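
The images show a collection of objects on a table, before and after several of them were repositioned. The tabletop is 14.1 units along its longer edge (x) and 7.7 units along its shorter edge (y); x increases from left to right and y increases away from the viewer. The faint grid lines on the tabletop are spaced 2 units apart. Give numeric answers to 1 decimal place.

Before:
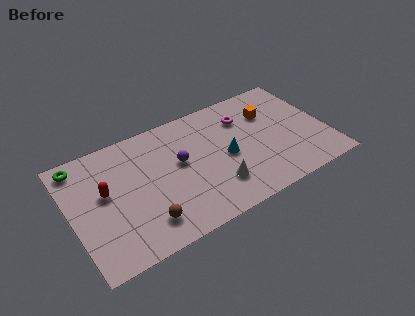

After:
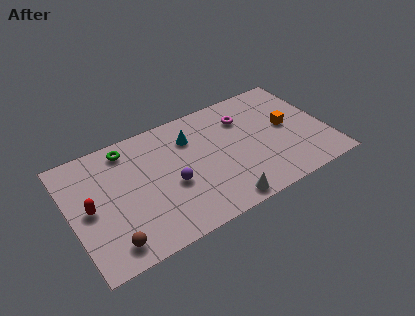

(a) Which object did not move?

the magenta torus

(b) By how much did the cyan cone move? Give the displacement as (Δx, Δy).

(-1.7, 2.1)

The cyan cone was at about (8.5, 3.6) and moved to about (6.8, 5.7).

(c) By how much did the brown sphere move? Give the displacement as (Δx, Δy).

(-1.9, -0.4)

From the two frames, the brown sphere sits at roughly (3.7, 1.6) before and (1.8, 1.2) after.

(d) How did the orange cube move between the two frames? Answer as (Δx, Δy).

(0.8, -1.3)

The orange cube started near (11.2, 5.4) and ended near (12.0, 4.1).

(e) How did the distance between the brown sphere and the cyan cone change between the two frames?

+1.5

Before: roughly 5.2 units apart; after: 6.7. That's 1.5 units further apart.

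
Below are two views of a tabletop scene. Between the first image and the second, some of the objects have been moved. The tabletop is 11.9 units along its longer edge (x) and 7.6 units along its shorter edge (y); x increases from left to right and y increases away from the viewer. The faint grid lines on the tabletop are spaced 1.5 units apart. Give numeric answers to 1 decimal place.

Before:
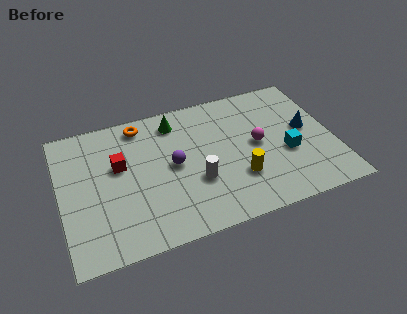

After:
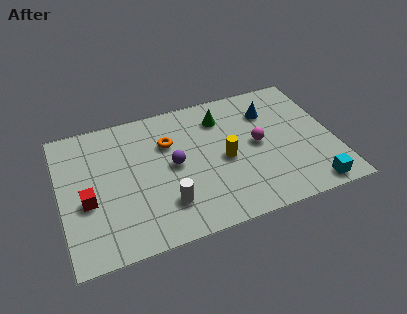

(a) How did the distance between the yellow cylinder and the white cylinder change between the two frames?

+1.3

The distance was about 1.8 in the first image and 3.1 in the second, so they moved 1.3 units further apart.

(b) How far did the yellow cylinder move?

1.3

From (7.6, 2.3) to (7.1, 3.5), the yellow cylinder covered √(0.5² + 1.2²) ≈ 1.3 units.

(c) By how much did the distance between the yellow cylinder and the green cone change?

-2.3

They were about 4.7 units apart before and 2.4 after — 2.3 units closer together.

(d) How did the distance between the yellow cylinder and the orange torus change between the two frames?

-2.9

Before: roughly 5.8 units apart; after: 2.9. That's 2.9 units closer together.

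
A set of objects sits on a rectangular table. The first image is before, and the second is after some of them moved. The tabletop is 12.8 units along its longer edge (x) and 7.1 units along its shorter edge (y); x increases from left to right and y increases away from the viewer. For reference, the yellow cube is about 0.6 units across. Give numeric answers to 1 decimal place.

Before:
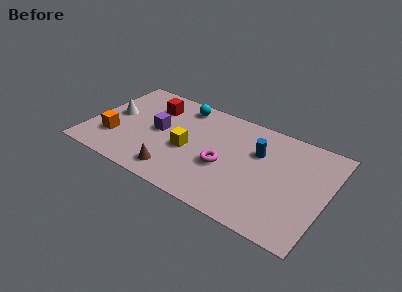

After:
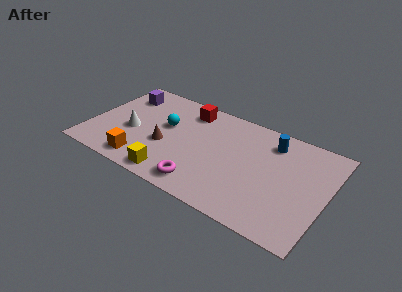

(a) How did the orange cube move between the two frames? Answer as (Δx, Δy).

(1.7, -1.0)

The orange cube was at about (1.5, 2.1) and moved to about (3.2, 1.1).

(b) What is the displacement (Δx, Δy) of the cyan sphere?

(-0.6, -1.9)

From the two frames, the cyan sphere sits at roughly (4.6, 6.1) before and (4.0, 4.2) after.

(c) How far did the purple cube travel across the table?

2.9

From (3.7, 3.7) to (1.4, 5.5), the purple cube covered √(2.3² + 1.8²) ≈ 2.9 units.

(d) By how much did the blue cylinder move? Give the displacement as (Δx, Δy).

(0.6, 1.0)

The blue cylinder started near (9.0, 4.7) and ended near (9.6, 5.7).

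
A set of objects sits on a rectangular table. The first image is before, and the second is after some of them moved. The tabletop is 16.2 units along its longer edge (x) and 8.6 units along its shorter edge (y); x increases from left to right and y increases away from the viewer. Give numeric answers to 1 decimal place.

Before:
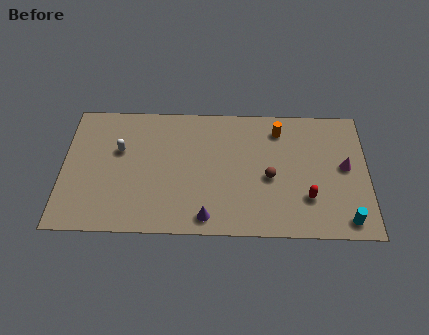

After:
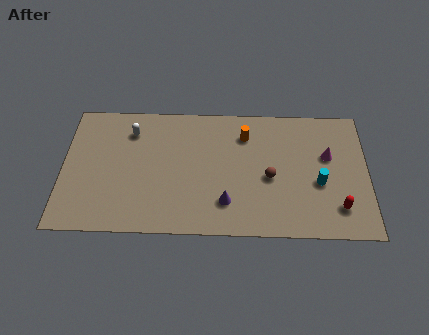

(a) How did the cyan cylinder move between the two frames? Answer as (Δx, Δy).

(-1.4, 2.4)

The cyan cylinder was at about (15.0, 1.1) and moved to about (13.6, 3.5).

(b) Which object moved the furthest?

the cyan cylinder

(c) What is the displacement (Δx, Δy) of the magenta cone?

(-0.9, 0.7)

The magenta cone started near (15.0, 4.6) and ended near (14.1, 5.3).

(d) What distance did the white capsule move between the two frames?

1.4

From (3.0, 5.4) to (3.6, 6.7), the white capsule covered √(0.6² + 1.3²) ≈ 1.4 units.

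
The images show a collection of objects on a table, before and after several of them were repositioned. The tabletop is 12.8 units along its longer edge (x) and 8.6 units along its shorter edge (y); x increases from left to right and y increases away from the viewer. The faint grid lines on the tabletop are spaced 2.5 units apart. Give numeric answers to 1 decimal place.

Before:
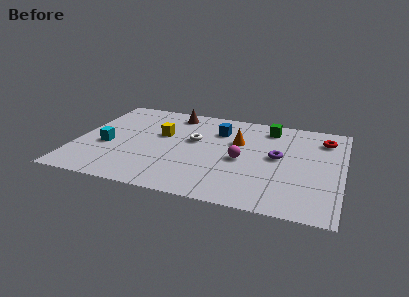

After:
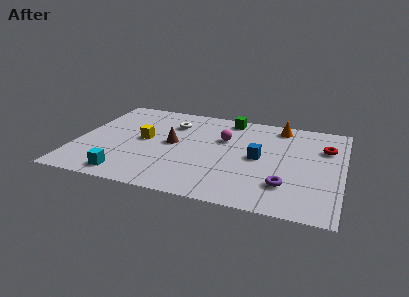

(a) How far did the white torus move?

1.8

From (5.6, 5.1) to (4.4, 6.4), the white torus covered √(1.2² + 1.3²) ≈ 1.8 units.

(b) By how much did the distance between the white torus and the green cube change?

-1.1

They were about 4.1 units apart before and 3.0 after — 1.1 units closer together.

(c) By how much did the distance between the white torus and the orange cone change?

+3.2

Before: roughly 2.1 units apart; after: 5.3. That's 3.2 units further apart.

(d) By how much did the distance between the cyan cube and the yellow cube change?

+0.4

Before: roughly 3.0 units apart; after: 3.4. That's 0.4 units further apart.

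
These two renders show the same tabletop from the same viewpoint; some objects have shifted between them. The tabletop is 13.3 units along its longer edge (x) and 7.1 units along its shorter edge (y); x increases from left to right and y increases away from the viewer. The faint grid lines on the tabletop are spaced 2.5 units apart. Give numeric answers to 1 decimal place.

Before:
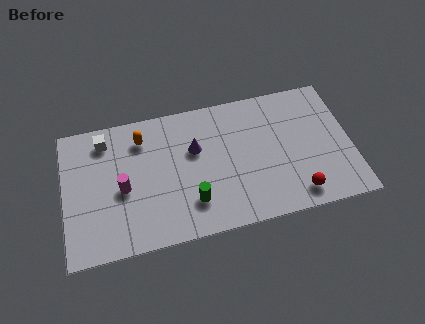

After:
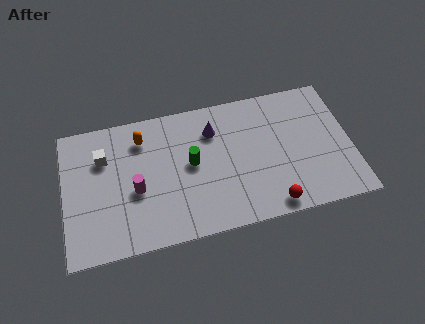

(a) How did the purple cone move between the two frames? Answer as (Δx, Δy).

(0.9, 0.8)

The purple cone was at about (6.1, 4.5) and moved to about (7.0, 5.3).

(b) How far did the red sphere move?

1.2

The red sphere was near (10.6, 1.1) before and (9.4, 0.8) after, so it travelled √(1.2² + 0.3²) ≈ 1.2 units.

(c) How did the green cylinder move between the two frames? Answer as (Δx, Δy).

(0.1, 2.0)

From the two frames, the green cylinder sits at roughly (5.8, 1.8) before and (5.9, 3.8) after.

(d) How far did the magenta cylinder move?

0.6

The magenta cylinder was near (2.7, 3.2) before and (3.3, 3.0) after, so it travelled √(0.6² + 0.2²) ≈ 0.6 units.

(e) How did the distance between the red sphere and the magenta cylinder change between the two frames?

-1.7

The distance was about 8.2 in the first image and 6.5 in the second, so they moved 1.7 units closer together.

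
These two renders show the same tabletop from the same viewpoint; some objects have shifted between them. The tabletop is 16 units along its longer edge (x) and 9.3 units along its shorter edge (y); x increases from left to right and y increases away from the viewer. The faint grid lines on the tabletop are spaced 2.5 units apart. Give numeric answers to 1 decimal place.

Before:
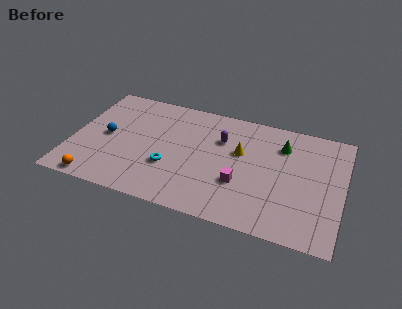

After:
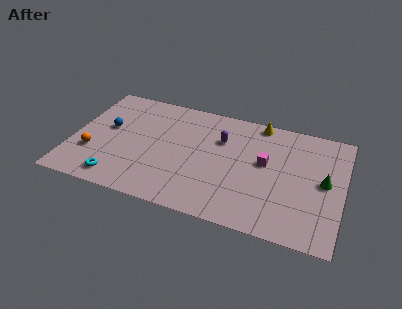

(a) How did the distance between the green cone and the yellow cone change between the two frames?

+2.8

Before: roughly 2.7 units apart; after: 5.5. That's 2.8 units further apart.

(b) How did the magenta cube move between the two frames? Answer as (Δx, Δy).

(1.3, 2.1)

The magenta cube was at about (10.1, 3.2) and moved to about (11.4, 5.3).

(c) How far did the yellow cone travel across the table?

2.9

From (9.9, 5.7) to (10.8, 8.5), the yellow cone covered √(0.9² + 2.8²) ≈ 2.9 units.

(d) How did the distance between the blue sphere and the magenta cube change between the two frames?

+1.2

Before: roughly 8.2 units apart; after: 9.4. That's 1.2 units further apart.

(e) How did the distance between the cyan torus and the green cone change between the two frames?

+5.0

Before: roughly 7.4 units apart; after: 12.4. That's 5.0 units further apart.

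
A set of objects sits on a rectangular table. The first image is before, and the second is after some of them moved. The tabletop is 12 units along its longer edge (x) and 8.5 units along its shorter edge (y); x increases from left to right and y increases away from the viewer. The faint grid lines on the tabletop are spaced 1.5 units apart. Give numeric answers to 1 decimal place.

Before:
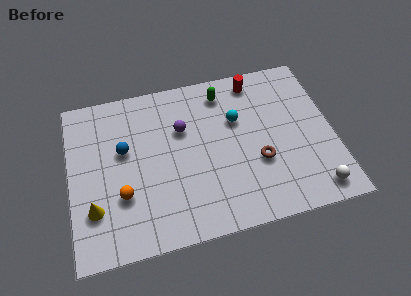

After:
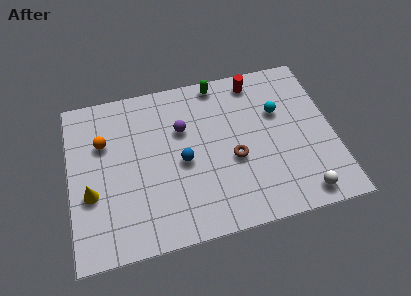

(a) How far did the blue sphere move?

2.9

The blue sphere moved from about (2.5, 5.1) to (5.1, 3.9), a distance of √(2.6² + 1.2²) ≈ 2.9.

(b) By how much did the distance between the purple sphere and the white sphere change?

-0.4

Before: roughly 7.3 units apart; after: 6.9. That's 0.4 units closer together.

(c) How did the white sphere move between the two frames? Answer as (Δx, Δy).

(-0.6, -0.1)

The white sphere started near (10.9, 1.1) and ended near (10.3, 1.0).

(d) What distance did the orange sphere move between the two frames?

3.0

From (2.3, 2.8) to (1.6, 5.7), the orange sphere covered √(0.7² + 2.9²) ≈ 3.0 units.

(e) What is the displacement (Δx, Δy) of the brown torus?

(-1.1, 0.4)

The brown torus started near (8.5, 3.1) and ended near (7.4, 3.5).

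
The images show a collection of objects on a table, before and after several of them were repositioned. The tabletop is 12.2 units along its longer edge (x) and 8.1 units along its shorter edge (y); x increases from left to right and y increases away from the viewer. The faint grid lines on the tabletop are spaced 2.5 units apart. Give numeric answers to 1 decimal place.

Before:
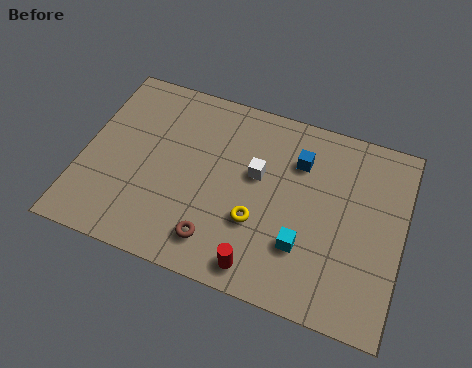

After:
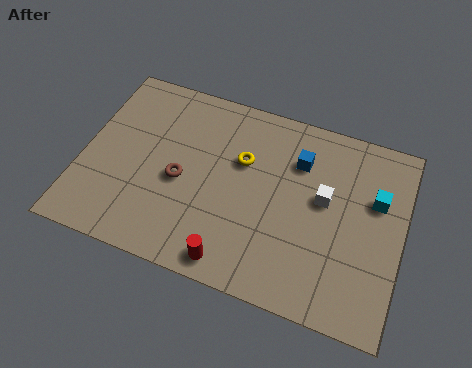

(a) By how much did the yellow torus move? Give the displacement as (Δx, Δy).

(-0.8, 2.4)

From the two frames, the yellow torus sits at roughly (6.8, 2.8) before and (6.0, 5.2) after.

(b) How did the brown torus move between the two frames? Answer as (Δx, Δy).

(-1.6, 2.1)

The brown torus was at about (5.4, 1.5) and moved to about (3.8, 3.6).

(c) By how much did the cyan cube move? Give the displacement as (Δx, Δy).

(2.5, 2.8)

The cyan cube was at about (8.6, 2.4) and moved to about (11.1, 5.2).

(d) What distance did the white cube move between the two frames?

2.6

The white cube moved from about (6.6, 4.8) to (9.2, 4.6), a distance of √(2.6² + 0.2²) ≈ 2.6.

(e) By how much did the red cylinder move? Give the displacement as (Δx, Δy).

(-1.0, -0.1)

The red cylinder started near (7.1, 1.0) and ended near (6.1, 0.9).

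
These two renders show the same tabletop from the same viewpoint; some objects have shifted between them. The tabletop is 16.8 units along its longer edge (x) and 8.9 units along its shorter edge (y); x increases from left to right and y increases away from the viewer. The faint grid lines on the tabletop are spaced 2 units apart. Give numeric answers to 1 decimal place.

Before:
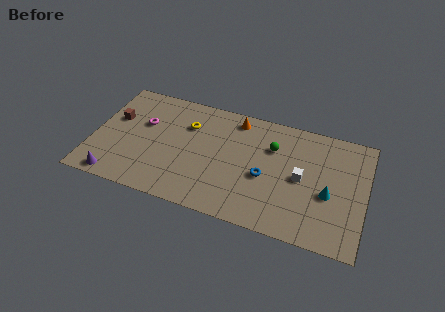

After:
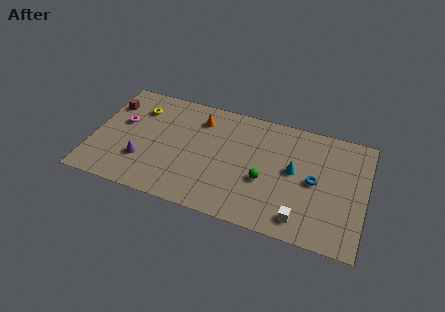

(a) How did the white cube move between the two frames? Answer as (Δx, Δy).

(0.2, -3.0)

From the two frames, the white cube sits at roughly (12.9, 4.4) before and (13.1, 1.4) after.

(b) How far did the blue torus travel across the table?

3.1

From (10.7, 3.8) to (13.7, 4.4), the blue torus covered √(3.0² + 0.6²) ≈ 3.1 units.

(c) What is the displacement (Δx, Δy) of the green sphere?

(-0.3, -2.7)

The green sphere started near (11.0, 6.2) and ended near (10.7, 3.5).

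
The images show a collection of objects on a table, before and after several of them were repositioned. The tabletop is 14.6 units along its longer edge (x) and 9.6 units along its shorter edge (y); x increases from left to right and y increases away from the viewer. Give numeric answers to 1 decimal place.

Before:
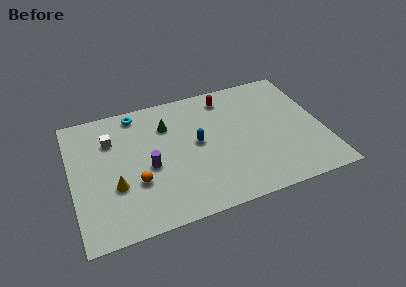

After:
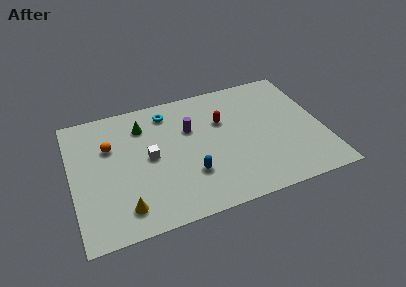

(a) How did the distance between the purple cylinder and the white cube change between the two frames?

-0.5

They were about 3.4 units apart before and 2.9 after — 0.5 units closer together.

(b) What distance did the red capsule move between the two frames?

1.8

From (9.3, 8.1) to (8.9, 6.3), the red capsule covered √(0.4² + 1.8²) ≈ 1.8 units.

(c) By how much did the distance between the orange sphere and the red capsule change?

-0.9

They were about 7.5 units apart before and 6.6 after — 0.9 units closer together.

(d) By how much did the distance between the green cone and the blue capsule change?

+2.6

The distance was about 2.5 in the first image and 5.1 in the second, so they moved 2.6 units further apart.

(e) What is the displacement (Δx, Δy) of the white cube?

(2.1, -2.0)

The white cube started near (2.4, 6.9) and ended near (4.5, 4.9).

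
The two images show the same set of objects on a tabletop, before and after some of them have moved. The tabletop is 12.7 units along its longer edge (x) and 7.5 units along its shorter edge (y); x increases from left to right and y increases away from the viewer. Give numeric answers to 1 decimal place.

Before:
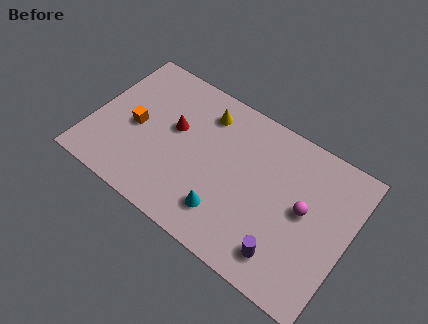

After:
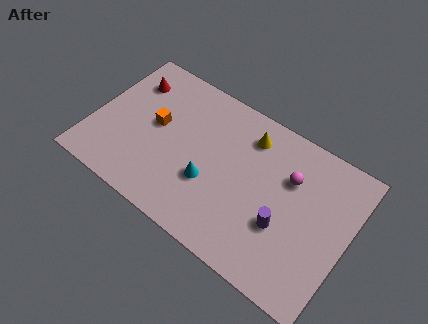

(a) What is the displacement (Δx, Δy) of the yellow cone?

(2.2, 0.0)

The yellow cone started near (5.2, 6.0) and ended near (7.4, 6.0).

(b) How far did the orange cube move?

1.1

The orange cube moved from about (2.1, 3.5) to (3.0, 4.1), a distance of √(0.9² + 0.6²) ≈ 1.1.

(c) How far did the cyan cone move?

1.4

The cyan cone moved from about (7.0, 1.7) to (6.0, 2.7), a distance of √(1.0² + 1.0²) ≈ 1.4.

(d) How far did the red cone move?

2.8

The red cone was near (3.9, 4.4) before and (1.4, 5.7) after, so it travelled √(2.5² + 1.3²) ≈ 2.8 units.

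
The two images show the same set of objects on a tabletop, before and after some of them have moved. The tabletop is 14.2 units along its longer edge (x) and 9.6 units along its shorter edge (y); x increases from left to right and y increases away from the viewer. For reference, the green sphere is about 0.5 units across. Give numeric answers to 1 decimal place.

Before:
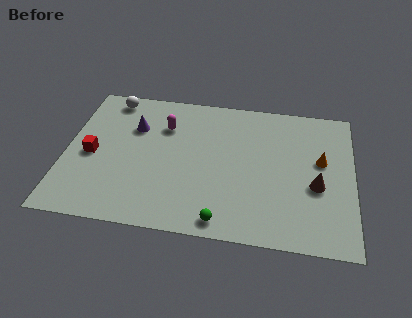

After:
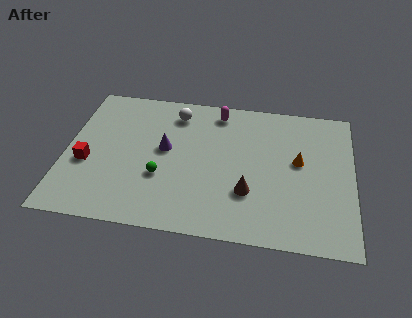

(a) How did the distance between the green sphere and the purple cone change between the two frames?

-5.3

They were about 7.2 units apart before and 1.9 after — 5.3 units closer together.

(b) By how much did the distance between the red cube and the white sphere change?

+1.7

They were about 4.2 units apart before and 5.9 after — 1.7 units further apart.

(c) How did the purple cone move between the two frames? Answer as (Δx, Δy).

(1.6, -1.3)

The purple cone started near (3.3, 6.6) and ended near (4.9, 5.3).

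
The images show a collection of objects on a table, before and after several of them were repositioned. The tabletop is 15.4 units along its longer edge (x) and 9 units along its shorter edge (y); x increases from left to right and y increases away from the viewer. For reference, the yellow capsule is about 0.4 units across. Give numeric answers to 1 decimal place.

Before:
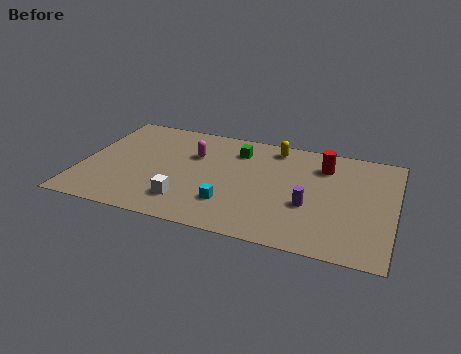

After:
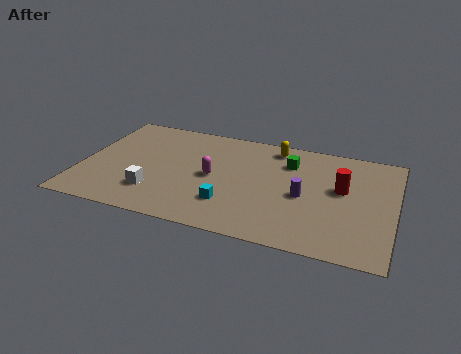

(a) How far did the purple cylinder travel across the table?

0.8

The purple cylinder moved from about (11.3, 3.4) to (11.0, 4.1), a distance of √(0.3² + 0.7²) ≈ 0.8.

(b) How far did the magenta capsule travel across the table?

1.9

The magenta capsule moved from about (5.4, 6.0) to (6.5, 4.4), a distance of √(1.1² + 1.6²) ≈ 1.9.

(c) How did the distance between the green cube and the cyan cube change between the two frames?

+0.4

Before: roughly 4.6 units apart; after: 5.0. That's 0.4 units further apart.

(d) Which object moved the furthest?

the green cube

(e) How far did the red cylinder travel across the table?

2.0

The red cylinder moved from about (11.8, 6.9) to (12.8, 5.2), a distance of √(1.0² + 1.7²) ≈ 2.0.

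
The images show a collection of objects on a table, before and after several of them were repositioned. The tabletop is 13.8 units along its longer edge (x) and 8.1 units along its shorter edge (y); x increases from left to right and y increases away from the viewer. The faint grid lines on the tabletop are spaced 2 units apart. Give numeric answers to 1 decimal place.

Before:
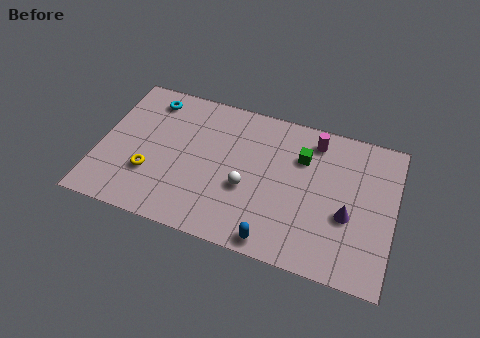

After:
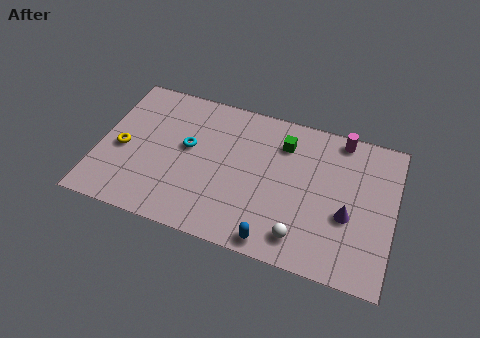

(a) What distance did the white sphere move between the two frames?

3.2

The white sphere was near (7.0, 3.2) before and (9.7, 1.4) after, so it travelled √(2.7² + 1.8²) ≈ 3.2 units.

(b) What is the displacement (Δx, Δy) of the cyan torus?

(2.0, -2.2)

The cyan torus was at about (2.1, 6.8) and moved to about (4.1, 4.6).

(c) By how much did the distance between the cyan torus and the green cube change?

-2.7

Before: roughly 7.4 units apart; after: 4.7. That's 2.7 units closer together.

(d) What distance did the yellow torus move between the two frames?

1.7

The yellow torus was near (2.5, 2.6) before and (1.1, 3.6) after, so it travelled √(1.4² + 1.0²) ≈ 1.7 units.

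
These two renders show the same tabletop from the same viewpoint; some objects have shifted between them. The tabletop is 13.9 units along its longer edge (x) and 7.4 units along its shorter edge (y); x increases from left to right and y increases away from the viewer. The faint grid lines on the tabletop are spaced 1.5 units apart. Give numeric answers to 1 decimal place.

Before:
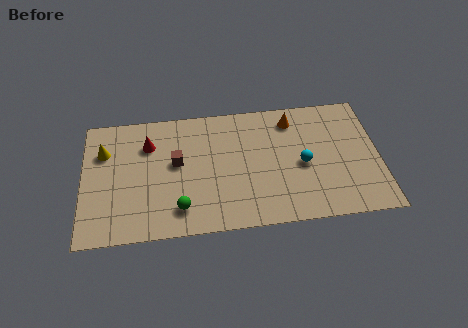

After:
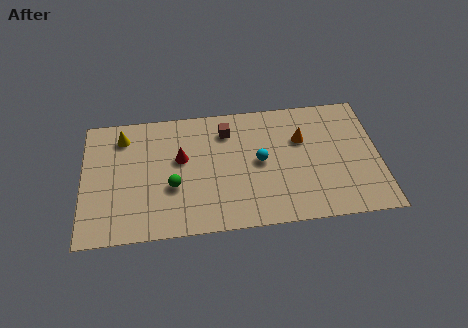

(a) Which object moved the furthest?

the brown cube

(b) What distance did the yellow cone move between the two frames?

1.2

The yellow cone moved from about (1.0, 5.2) to (1.9, 6.0), a distance of √(0.9² + 0.8²) ≈ 1.2.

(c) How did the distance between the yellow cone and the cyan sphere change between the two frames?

-2.7

They were about 9.5 units apart before and 6.8 after — 2.7 units closer together.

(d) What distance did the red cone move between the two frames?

1.8

From (3.1, 5.4) to (4.6, 4.4), the red cone covered √(1.5² + 1.0²) ≈ 1.8 units.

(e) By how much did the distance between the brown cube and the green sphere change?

+1.3

They were about 2.7 units apart before and 4.0 after — 1.3 units further apart.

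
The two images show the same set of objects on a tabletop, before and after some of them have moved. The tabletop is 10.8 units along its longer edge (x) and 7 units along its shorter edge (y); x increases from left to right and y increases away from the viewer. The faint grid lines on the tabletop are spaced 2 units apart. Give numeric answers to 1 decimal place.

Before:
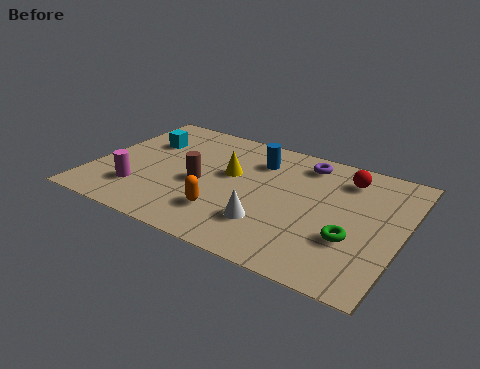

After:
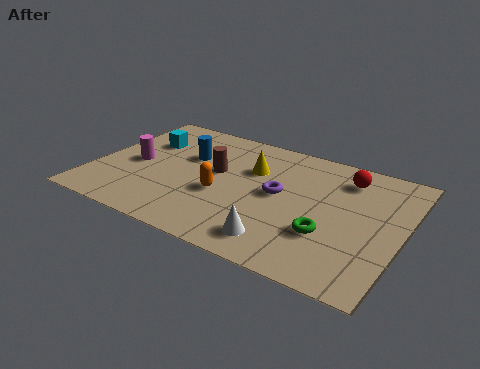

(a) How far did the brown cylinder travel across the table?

1.0

From (3.8, 3.1) to (4.2, 4.0), the brown cylinder covered √(0.4² + 0.9²) ≈ 1.0 units.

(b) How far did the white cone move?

0.9

The white cone moved from about (6.4, 1.9) to (6.9, 1.2), a distance of √(0.5² + 0.7²) ≈ 0.9.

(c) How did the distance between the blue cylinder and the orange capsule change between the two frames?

-1.3

Before: roughly 3.6 units apart; after: 2.3. That's 1.3 units closer together.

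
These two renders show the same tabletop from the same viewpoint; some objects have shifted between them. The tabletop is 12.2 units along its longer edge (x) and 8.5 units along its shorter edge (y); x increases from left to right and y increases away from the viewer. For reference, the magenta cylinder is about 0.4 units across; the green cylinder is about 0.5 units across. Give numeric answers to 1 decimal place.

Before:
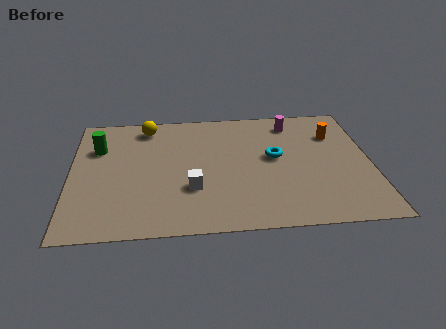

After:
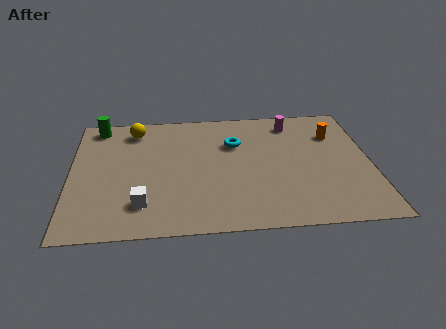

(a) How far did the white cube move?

2.2

The white cube moved from about (4.9, 2.8) to (2.9, 1.9), a distance of √(2.0² + 0.9²) ≈ 2.2.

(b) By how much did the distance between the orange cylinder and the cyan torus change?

+1.2

Before: roughly 2.9 units apart; after: 4.1. That's 1.2 units further apart.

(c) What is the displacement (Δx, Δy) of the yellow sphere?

(-0.5, -0.2)

From the two frames, the yellow sphere sits at roughly (3.1, 7.3) before and (2.6, 7.1) after.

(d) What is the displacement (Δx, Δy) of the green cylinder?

(0.0, 1.6)

The green cylinder was at about (1.1, 5.9) and moved to about (1.1, 7.5).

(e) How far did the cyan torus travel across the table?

1.9

The cyan torus moved from about (8.3, 4.7) to (6.7, 5.8), a distance of √(1.6² + 1.1²) ≈ 1.9.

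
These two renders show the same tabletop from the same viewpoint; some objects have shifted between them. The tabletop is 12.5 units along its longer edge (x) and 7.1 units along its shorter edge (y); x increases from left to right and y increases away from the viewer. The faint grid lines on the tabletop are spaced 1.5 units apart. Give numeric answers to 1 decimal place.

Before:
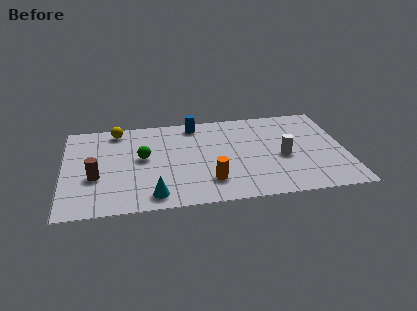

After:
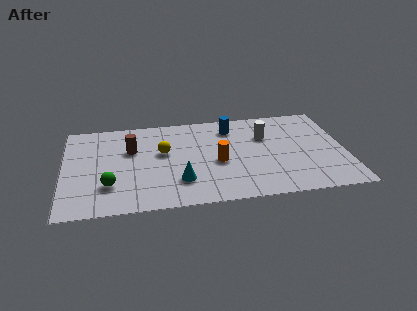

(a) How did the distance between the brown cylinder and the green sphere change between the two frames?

+0.4

Before: roughly 2.4 units apart; after: 2.8. That's 0.4 units further apart.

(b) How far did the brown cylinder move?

2.5

From (1.4, 2.7) to (3.0, 4.6), the brown cylinder covered √(1.6² + 1.9²) ≈ 2.5 units.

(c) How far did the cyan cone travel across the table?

1.5

The cyan cone moved from about (3.9, 1.0) to (5.1, 1.9), a distance of √(1.2² + 0.9²) ≈ 1.5.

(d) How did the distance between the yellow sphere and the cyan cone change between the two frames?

-3.0

The distance was about 5.4 in the first image and 2.4 in the second, so they moved 3.0 units closer together.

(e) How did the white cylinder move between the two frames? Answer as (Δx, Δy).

(-0.7, 1.7)

The white cylinder was at about (9.7, 3.1) and moved to about (9.0, 4.8).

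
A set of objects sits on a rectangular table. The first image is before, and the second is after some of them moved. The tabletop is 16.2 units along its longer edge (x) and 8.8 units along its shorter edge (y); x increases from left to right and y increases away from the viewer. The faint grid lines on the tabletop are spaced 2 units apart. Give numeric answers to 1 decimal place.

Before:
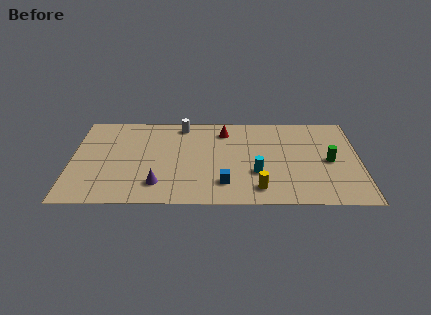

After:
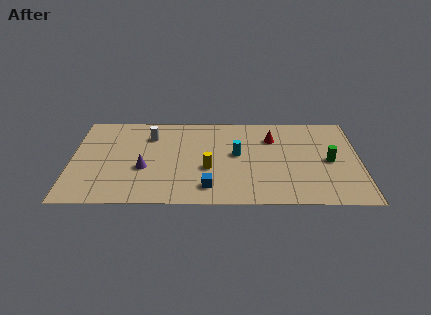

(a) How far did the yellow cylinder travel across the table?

3.4

The yellow cylinder moved from about (10.5, 1.5) to (7.7, 3.4), a distance of √(2.8² + 1.9²) ≈ 3.4.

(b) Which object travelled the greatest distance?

the yellow cylinder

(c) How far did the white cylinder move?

2.1

From (6.2, 7.7) to (4.4, 6.6), the white cylinder covered √(1.8² + 1.1²) ≈ 2.1 units.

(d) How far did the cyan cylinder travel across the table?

2.1

The cyan cylinder was near (10.4, 3.0) before and (9.3, 4.8) after, so it travelled √(1.1² + 1.8²) ≈ 2.1 units.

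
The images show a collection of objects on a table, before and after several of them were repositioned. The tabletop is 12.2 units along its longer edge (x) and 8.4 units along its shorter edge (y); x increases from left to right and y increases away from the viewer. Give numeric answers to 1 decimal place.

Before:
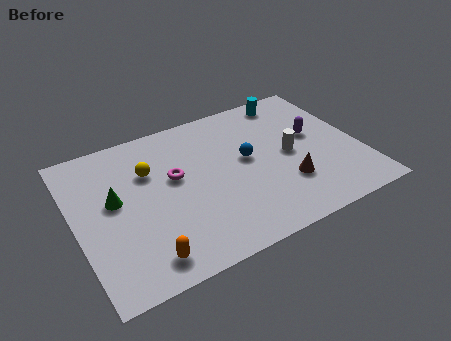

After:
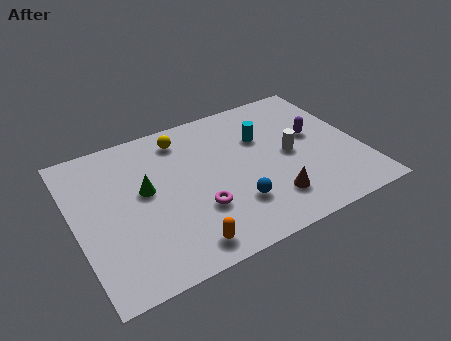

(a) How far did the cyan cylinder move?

2.4

From (9.8, 7.4) to (8.2, 5.6), the cyan cylinder covered √(1.6² + 1.8²) ≈ 2.4 units.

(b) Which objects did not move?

the purple capsule and the white cylinder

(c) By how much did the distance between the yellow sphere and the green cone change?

+1.1

They were about 1.9 units apart before and 3.0 after — 1.1 units further apart.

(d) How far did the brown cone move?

1.0

From (8.8, 2.5) to (8.0, 1.9), the brown cone covered √(0.8² + 0.6²) ≈ 1.0 units.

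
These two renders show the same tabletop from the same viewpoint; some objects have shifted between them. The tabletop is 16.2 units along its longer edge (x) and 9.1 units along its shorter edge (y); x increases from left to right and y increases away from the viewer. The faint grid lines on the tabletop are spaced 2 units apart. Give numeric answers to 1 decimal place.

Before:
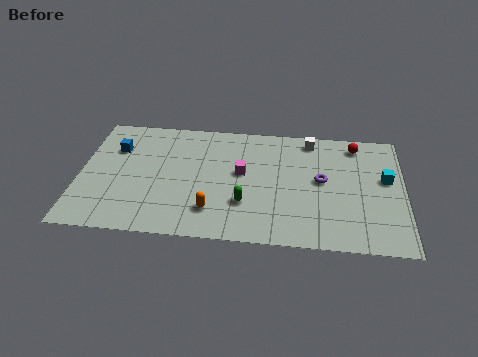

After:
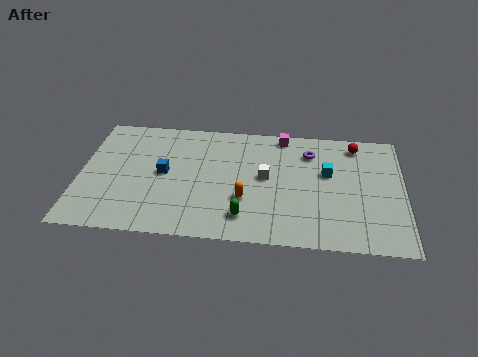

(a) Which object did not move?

the red sphere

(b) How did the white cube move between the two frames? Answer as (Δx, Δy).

(-2.2, -3.1)

From the two frames, the white cube sits at roughly (11.5, 8.0) before and (9.3, 4.9) after.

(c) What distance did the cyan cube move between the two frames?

2.9

From (15.3, 5.3) to (12.4, 5.5), the cyan cube covered √(2.9² + 0.2²) ≈ 2.9 units.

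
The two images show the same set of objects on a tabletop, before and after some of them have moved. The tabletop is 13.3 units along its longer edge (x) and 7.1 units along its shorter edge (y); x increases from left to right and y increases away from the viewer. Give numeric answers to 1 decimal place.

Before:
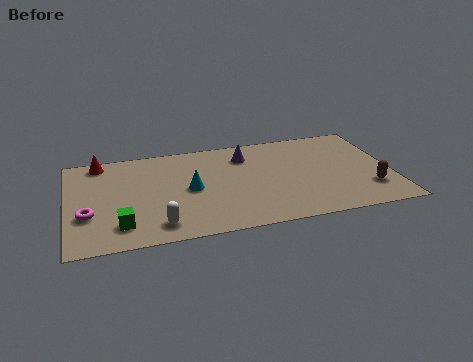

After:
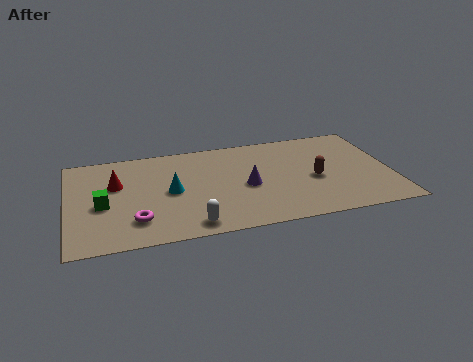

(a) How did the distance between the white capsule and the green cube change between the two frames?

+2.6

Before: roughly 1.5 units apart; after: 4.1. That's 2.6 units further apart.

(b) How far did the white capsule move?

1.3

The white capsule moved from about (3.6, 1.2) to (4.9, 0.9), a distance of √(1.3² + 0.3²) ≈ 1.3.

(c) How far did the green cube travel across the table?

1.7

From (2.1, 1.5) to (1.4, 3.1), the green cube covered √(0.7² + 1.6²) ≈ 1.7 units.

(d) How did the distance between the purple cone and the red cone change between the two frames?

-0.6

Before: roughly 6.1 units apart; after: 5.5. That's 0.6 units closer together.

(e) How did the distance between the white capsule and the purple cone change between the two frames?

-2.4

The distance was about 5.7 in the first image and 3.3 in the second, so they moved 2.4 units closer together.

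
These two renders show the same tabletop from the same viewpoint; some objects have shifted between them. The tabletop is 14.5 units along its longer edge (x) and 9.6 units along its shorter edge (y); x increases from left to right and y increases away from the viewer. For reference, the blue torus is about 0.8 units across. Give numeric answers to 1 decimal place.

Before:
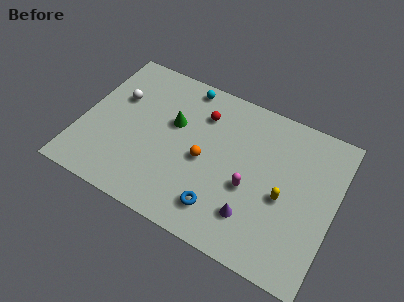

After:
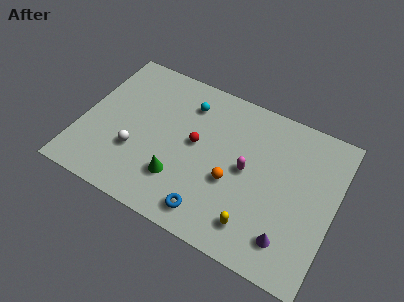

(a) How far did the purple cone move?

2.1

From (10.2, 2.3) to (12.3, 1.9), the purple cone covered √(2.1² + 0.4²) ≈ 2.1 units.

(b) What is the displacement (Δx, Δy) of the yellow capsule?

(-1.3, -2.4)

From the two frames, the yellow capsule sits at roughly (11.7, 4.2) before and (10.4, 1.8) after.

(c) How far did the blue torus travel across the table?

0.7

The blue torus was near (8.4, 1.9) before and (7.9, 1.4) after, so it travelled √(0.5² + 0.5²) ≈ 0.7 units.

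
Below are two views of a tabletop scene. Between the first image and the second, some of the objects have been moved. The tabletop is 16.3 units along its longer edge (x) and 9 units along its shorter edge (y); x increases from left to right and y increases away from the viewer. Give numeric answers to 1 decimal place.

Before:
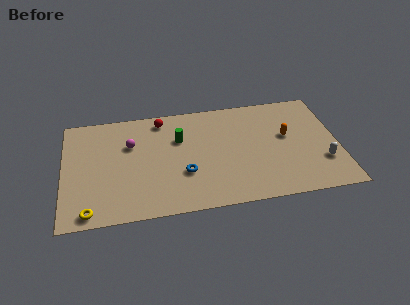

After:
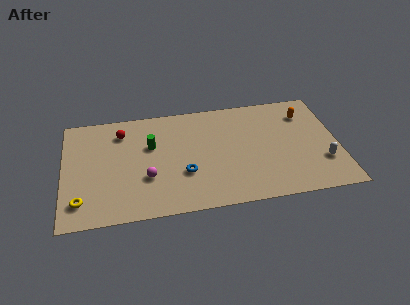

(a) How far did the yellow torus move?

1.0

From (1.5, 0.9) to (1.0, 1.8), the yellow torus covered √(0.5² + 0.9²) ≈ 1.0 units.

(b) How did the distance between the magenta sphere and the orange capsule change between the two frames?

+1.0

Before: roughly 9.3 units apart; after: 10.3. That's 1.0 units further apart.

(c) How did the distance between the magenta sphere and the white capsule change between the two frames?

-1.4

The distance was about 11.8 in the first image and 10.4 in the second, so they moved 1.4 units closer together.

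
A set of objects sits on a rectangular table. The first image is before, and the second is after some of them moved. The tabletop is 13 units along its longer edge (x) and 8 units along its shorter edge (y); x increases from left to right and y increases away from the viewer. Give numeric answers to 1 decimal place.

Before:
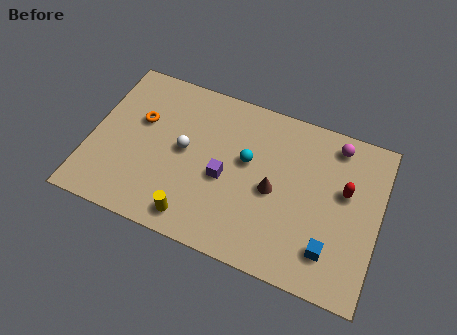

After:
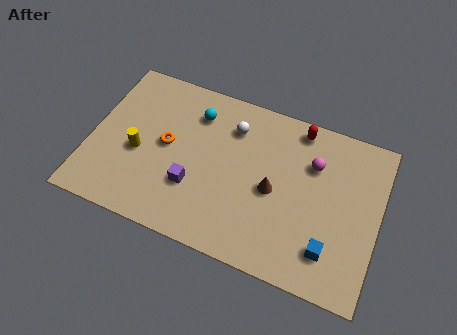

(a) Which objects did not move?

the blue cube and the brown cone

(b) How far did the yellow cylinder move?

3.6

From (5.0, 1.1) to (2.2, 3.4), the yellow cylinder covered √(2.8² + 2.3²) ≈ 3.6 units.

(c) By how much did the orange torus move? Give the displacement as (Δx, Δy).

(1.3, -0.8)

From the two frames, the orange torus sits at roughly (2.1, 5.0) before and (3.4, 4.2) after.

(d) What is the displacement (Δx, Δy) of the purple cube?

(-1.3, -0.9)

The purple cube was at about (6.1, 3.5) and moved to about (4.8, 2.6).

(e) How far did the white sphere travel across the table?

2.8

From (4.2, 4.2) to (6.2, 6.1), the white sphere covered √(2.0² + 1.9²) ≈ 2.8 units.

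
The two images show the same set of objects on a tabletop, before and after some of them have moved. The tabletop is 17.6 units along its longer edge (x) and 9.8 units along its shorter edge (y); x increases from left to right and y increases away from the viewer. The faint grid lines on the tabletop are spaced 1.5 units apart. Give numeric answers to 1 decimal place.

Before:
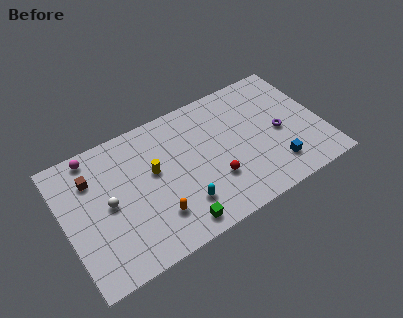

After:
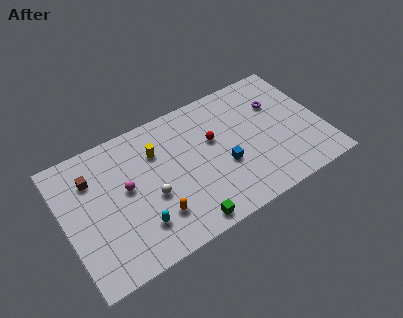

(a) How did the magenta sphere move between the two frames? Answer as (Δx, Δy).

(1.8, -3.4)

From the two frames, the magenta sphere sits at roughly (2.4, 8.8) before and (4.2, 5.4) after.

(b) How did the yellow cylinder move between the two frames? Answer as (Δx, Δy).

(0.4, 1.3)

The yellow cylinder started near (6.1, 5.7) and ended near (6.5, 7.0).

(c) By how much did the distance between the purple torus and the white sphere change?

-2.2

The distance was about 11.8 in the first image and 9.6 in the second, so they moved 2.2 units closer together.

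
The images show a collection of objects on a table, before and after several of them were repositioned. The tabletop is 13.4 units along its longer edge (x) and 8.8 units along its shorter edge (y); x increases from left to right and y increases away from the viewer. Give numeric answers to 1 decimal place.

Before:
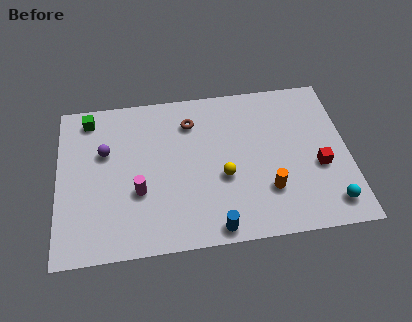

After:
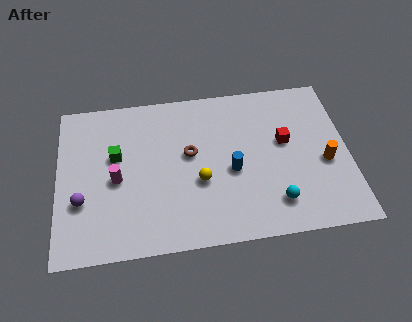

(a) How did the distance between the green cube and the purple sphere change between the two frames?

+0.7

The distance was about 2.1 in the first image and 2.8 in the second, so they moved 0.7 units further apart.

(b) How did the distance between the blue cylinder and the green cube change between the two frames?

-3.3

Before: roughly 8.8 units apart; after: 5.5. That's 3.3 units closer together.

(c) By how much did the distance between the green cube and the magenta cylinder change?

-3.6

The distance was about 4.9 in the first image and 1.3 in the second, so they moved 3.6 units closer together.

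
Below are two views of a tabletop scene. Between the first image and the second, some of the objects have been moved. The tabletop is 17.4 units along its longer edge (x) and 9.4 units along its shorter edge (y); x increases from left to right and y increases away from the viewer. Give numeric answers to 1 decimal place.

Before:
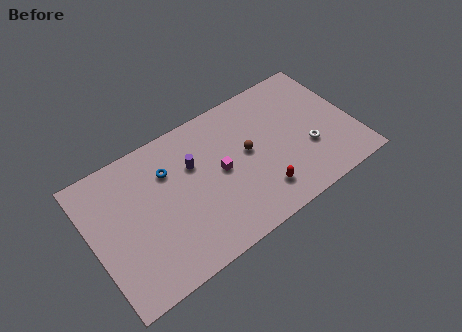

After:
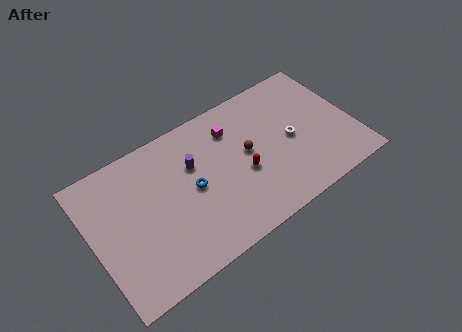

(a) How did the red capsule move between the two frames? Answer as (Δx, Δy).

(-0.8, 1.9)

The red capsule was at about (10.7, 2.0) and moved to about (9.9, 3.9).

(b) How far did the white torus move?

1.5

The white torus was near (14.2, 3.3) before and (13.3, 4.5) after, so it travelled √(0.9² + 1.2²) ≈ 1.5 units.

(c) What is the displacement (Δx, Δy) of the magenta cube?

(1.2, 2.4)

The magenta cube started near (8.5, 4.8) and ended near (9.7, 7.2).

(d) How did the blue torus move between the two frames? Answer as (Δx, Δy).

(1.3, -2.0)

The blue torus started near (5.3, 6.7) and ended near (6.6, 4.7).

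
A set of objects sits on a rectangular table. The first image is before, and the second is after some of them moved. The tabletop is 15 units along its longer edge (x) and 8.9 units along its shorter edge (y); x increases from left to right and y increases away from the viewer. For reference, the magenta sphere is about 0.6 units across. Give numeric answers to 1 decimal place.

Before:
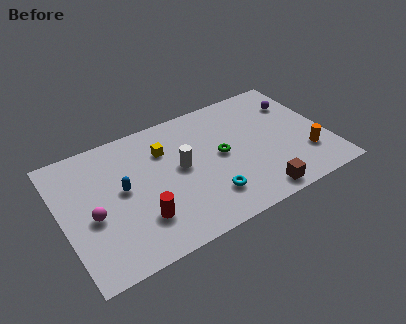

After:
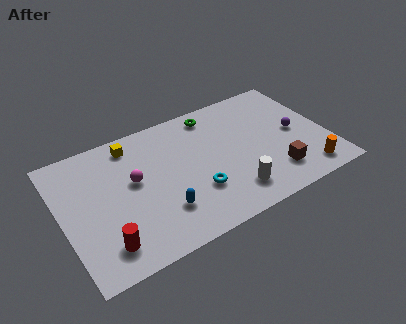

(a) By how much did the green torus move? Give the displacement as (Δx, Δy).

(0.0, 3.1)

The green torus was at about (9.0, 4.6) and moved to about (9.0, 7.7).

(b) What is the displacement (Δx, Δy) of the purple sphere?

(-0.4, -2.1)

From the two frames, the purple sphere sits at roughly (13.7, 6.5) before and (13.3, 4.4) after.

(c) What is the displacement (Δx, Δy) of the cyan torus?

(-0.6, 0.7)

The cyan torus started near (7.9, 2.1) and ended near (7.3, 2.8).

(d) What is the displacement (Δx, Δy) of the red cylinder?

(-2.1, -0.7)

The red cylinder started near (4.1, 2.4) and ended near (2.0, 1.7).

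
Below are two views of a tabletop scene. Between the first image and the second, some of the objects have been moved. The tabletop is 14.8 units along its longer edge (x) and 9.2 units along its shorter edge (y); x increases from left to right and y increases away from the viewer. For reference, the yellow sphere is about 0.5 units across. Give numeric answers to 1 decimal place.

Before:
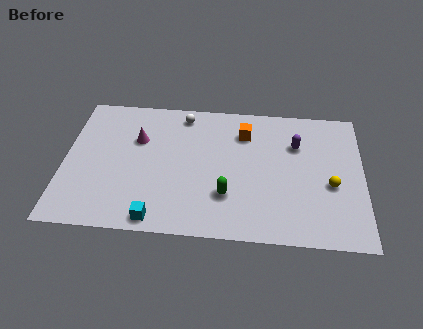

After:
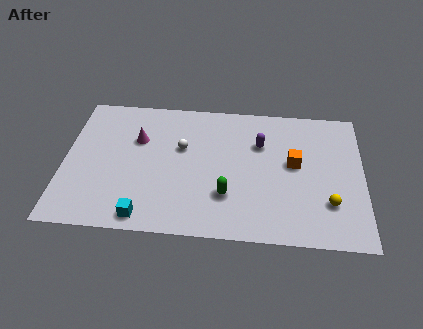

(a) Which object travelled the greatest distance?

the orange cube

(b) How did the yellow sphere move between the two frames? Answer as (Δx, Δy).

(-0.1, -1.2)

The yellow sphere started near (13.2, 3.8) and ended near (13.1, 2.6).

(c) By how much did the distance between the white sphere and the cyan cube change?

-2.2

Before: roughly 7.2 units apart; after: 5.0. That's 2.2 units closer together.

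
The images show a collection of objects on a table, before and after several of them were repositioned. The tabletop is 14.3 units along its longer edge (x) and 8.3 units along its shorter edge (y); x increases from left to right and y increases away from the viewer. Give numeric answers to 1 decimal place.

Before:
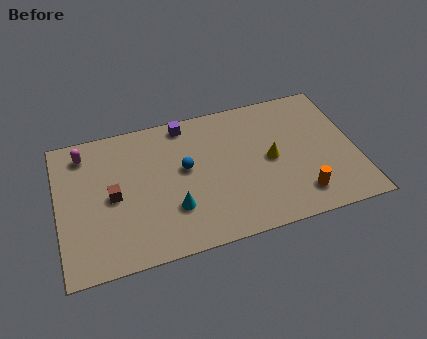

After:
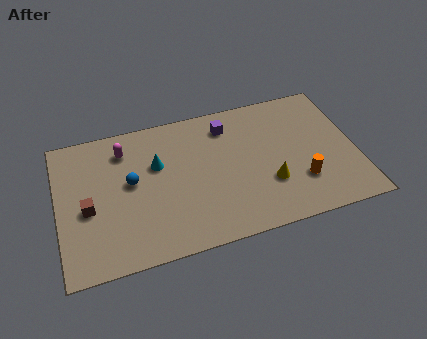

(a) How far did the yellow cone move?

1.4

The yellow cone moved from about (10.2, 4.1) to (10.0, 2.7), a distance of √(0.2² + 1.4²) ≈ 1.4.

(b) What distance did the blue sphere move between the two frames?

2.6

From (6.1, 4.7) to (3.5, 4.6), the blue sphere covered √(2.6² + 0.1²) ≈ 2.6 units.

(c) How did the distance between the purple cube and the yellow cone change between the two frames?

-0.8

The distance was about 5.1 in the first image and 4.3 in the second, so they moved 0.8 units closer together.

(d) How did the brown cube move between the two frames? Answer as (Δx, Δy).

(-1.2, -0.4)

From the two frames, the brown cube sits at roughly (2.6, 4.0) before and (1.4, 3.6) after.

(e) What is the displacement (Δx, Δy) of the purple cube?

(2.0, -0.7)

The purple cube started near (6.3, 7.4) and ended near (8.3, 6.7).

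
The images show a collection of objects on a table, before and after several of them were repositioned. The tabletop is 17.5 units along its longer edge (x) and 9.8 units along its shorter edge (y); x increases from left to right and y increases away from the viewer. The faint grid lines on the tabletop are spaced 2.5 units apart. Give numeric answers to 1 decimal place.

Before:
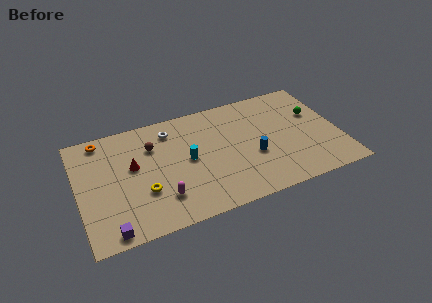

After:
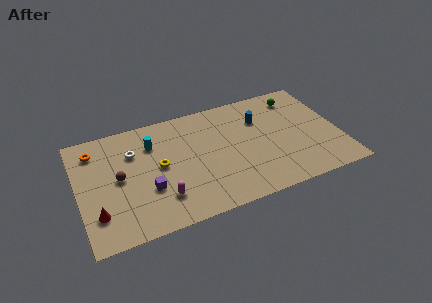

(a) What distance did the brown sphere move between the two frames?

3.1

From (5.1, 7.0) to (2.7, 5.0), the brown sphere covered √(2.4² + 2.0²) ≈ 3.1 units.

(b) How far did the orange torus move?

0.9

From (1.8, 8.7) to (1.3, 7.9), the orange torus covered √(0.5² + 0.8²) ≈ 0.9 units.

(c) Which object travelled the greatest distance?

the red cone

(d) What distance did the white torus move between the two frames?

2.8

The white torus moved from about (6.4, 8.0) to (3.8, 6.9), a distance of √(2.6² + 1.1²) ≈ 2.8.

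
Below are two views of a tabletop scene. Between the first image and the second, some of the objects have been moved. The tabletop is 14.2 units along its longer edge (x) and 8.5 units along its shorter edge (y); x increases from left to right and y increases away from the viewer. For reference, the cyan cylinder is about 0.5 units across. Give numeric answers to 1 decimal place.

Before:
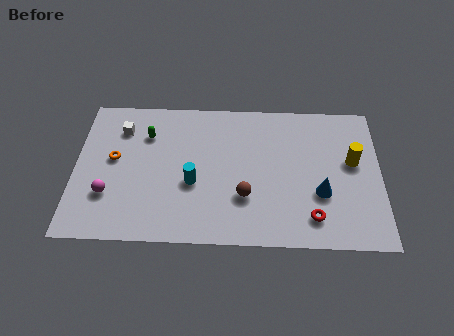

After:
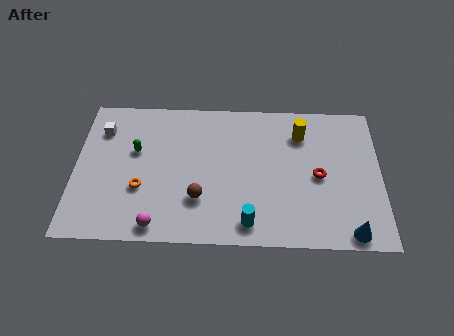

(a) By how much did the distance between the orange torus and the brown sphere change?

-3.7

The distance was about 6.4 in the first image and 2.7 in the second, so they moved 3.7 units closer together.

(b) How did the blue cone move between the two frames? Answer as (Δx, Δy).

(1.3, -2.2)

The blue cone was at about (11.4, 3.0) and moved to about (12.7, 0.8).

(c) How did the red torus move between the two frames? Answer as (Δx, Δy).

(0.3, 2.4)

From the two frames, the red torus sits at roughly (11.0, 1.6) before and (11.3, 4.0) after.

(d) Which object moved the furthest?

the cyan cylinder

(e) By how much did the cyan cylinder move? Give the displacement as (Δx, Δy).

(2.6, -2.2)

The cyan cylinder was at about (5.5, 3.4) and moved to about (8.1, 1.2).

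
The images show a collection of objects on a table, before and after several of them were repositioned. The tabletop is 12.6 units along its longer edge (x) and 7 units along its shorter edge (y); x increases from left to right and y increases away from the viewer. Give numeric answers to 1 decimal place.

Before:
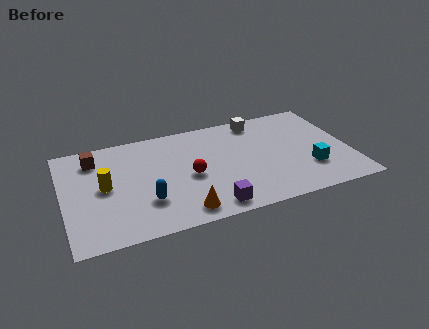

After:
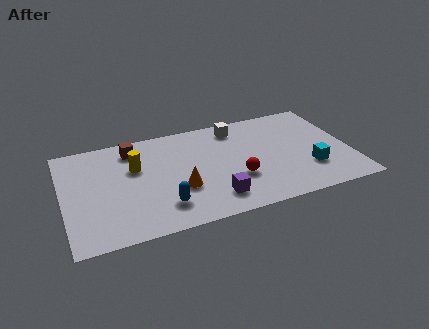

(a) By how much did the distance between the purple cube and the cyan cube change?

-0.3

The distance was about 4.7 in the first image and 4.4 in the second, so they moved 0.3 units closer together.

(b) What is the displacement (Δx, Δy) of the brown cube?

(1.7, 0.2)

From the two frames, the brown cube sits at roughly (1.5, 5.6) before and (3.2, 5.8) after.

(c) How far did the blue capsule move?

0.9

The blue capsule was near (3.5, 2.1) before and (4.2, 1.6) after, so it travelled √(0.7² + 0.5²) ≈ 0.9 units.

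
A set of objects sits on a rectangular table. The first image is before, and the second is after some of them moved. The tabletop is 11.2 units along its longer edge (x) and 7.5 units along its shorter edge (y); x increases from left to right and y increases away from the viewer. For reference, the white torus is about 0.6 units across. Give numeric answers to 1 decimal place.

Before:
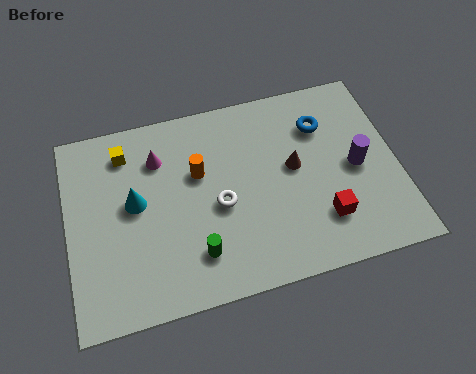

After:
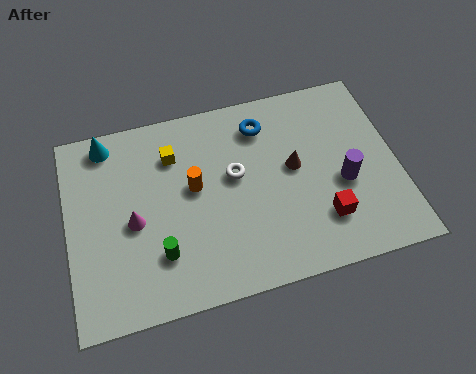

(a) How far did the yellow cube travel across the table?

1.7

The yellow cube was near (2.1, 6.1) before and (3.7, 5.6) after, so it travelled √(1.6² + 0.5²) ≈ 1.7 units.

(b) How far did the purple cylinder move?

0.7

From (9.8, 3.6) to (9.3, 3.1), the purple cylinder covered √(0.5² + 0.5²) ≈ 0.7 units.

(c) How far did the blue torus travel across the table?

2.1

The blue torus moved from about (8.8, 5.5) to (6.8, 6.0), a distance of √(2.0² + 0.5²) ≈ 2.1.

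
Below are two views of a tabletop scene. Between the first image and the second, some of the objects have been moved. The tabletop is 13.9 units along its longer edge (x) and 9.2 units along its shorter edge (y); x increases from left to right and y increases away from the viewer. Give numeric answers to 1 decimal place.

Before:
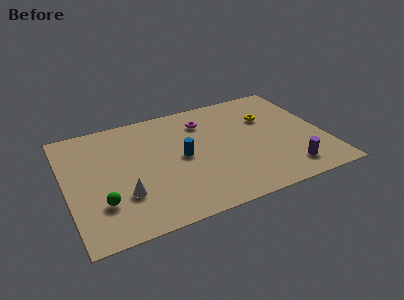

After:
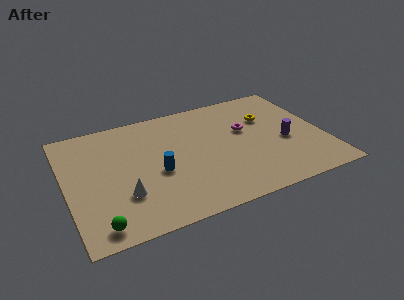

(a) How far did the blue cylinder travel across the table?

1.6

The blue cylinder was near (6.2, 4.6) before and (4.8, 3.9) after, so it travelled √(1.4² + 0.7²) ≈ 1.6 units.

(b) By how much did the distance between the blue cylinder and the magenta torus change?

+2.4

The distance was about 2.9 in the first image and 5.3 in the second, so they moved 2.4 units further apart.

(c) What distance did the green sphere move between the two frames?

1.5

From (1.7, 2.6) to (1.4, 1.1), the green sphere covered √(0.3² + 1.5²) ≈ 1.5 units.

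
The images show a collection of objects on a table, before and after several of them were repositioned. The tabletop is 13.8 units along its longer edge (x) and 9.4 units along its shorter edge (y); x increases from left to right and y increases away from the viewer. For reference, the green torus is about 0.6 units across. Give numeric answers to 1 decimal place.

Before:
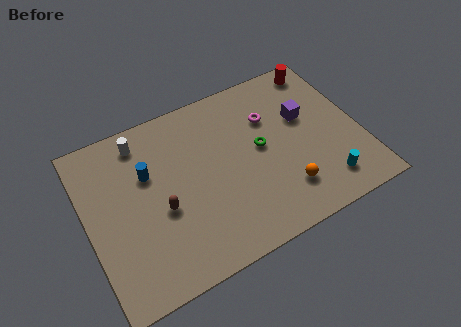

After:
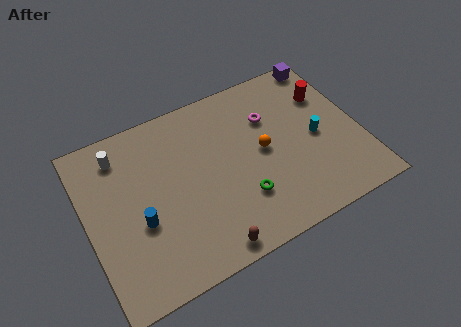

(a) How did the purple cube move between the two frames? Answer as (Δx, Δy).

(1.6, 2.8)

The purple cube started near (11.2, 5.8) and ended near (12.8, 8.6).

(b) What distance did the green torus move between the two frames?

2.6

The green torus moved from about (8.8, 5.0) to (7.5, 2.7), a distance of √(1.3² + 2.3²) ≈ 2.6.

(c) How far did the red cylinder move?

1.7

The red cylinder moved from about (12.5, 8.3) to (12.5, 6.6), a distance of √(0.0² + 1.7²) ≈ 1.7.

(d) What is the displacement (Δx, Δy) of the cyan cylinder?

(0.0, 2.7)

The cyan cylinder was at about (11.6, 1.7) and moved to about (11.6, 4.4).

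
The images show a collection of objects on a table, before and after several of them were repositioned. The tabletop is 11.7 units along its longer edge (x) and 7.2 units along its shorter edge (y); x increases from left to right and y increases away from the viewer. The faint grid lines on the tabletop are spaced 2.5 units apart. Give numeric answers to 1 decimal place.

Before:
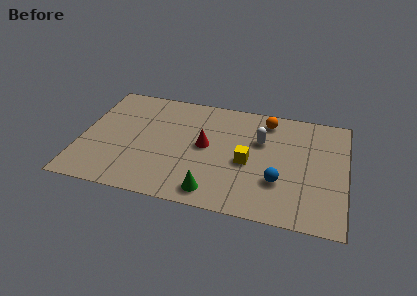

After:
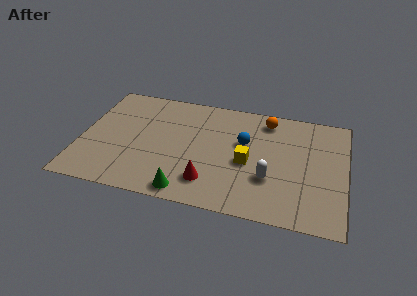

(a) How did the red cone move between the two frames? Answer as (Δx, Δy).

(0.3, -2.2)

The red cone was at about (5.5, 3.8) and moved to about (5.8, 1.6).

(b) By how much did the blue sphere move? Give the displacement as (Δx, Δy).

(-1.6, 2.1)

The blue sphere started near (8.8, 2.3) and ended near (7.2, 4.4).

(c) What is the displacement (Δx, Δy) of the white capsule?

(0.5, -2.3)

The white capsule was at about (7.9, 4.7) and moved to about (8.4, 2.4).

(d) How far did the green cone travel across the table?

1.1

The green cone was near (6.0, 1.0) before and (4.9, 0.8) after, so it travelled √(1.1² + 0.2²) ≈ 1.1 units.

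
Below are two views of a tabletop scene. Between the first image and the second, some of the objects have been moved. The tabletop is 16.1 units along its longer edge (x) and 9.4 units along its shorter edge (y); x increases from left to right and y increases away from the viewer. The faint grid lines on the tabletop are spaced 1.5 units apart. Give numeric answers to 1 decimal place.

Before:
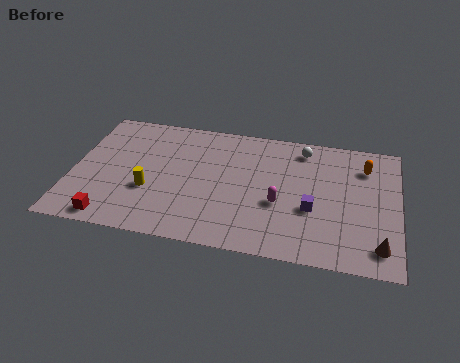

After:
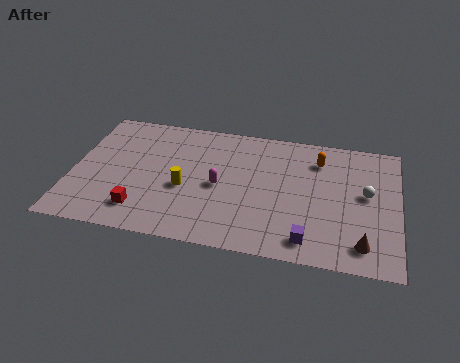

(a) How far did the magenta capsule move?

3.1

From (10.3, 3.7) to (7.3, 4.4), the magenta capsule covered √(3.0² + 0.7²) ≈ 3.1 units.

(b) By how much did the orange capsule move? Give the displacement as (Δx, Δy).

(-2.3, 0.1)

The orange capsule started near (14.4, 7.2) and ended near (12.1, 7.3).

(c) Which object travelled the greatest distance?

the white sphere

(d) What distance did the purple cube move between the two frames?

2.2

The purple cube was near (11.9, 3.6) before and (11.8, 1.4) after, so it travelled √(0.1² + 2.2²) ≈ 2.2 units.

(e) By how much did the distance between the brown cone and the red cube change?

-2.2

Before: roughly 13.0 units apart; after: 10.8. That's 2.2 units closer together.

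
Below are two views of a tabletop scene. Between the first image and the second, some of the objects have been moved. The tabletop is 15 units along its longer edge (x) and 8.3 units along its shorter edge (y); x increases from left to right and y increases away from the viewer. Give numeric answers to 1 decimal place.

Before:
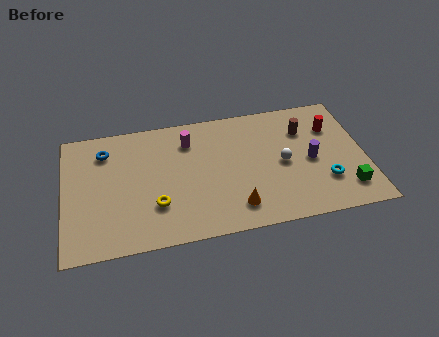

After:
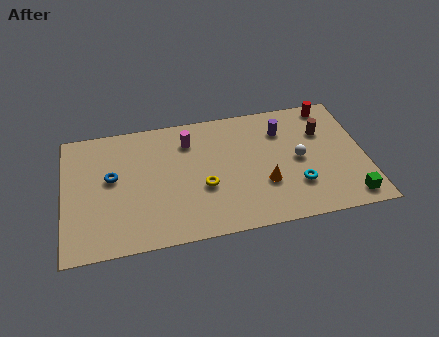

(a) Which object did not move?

the magenta cylinder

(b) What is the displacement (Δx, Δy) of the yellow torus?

(2.4, 0.7)

The yellow torus started near (4.5, 2.5) and ended near (6.9, 3.2).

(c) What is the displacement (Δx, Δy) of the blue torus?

(0.3, -1.8)

The blue torus was at about (2.1, 6.5) and moved to about (2.4, 4.7).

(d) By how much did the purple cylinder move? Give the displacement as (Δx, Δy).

(-1.3, 2.3)

From the two frames, the purple cylinder sits at roughly (12.3, 3.9) before and (11.0, 6.2) after.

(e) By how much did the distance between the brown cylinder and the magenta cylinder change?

+0.9

The distance was about 5.8 in the first image and 6.7 in the second, so they moved 0.9 units further apart.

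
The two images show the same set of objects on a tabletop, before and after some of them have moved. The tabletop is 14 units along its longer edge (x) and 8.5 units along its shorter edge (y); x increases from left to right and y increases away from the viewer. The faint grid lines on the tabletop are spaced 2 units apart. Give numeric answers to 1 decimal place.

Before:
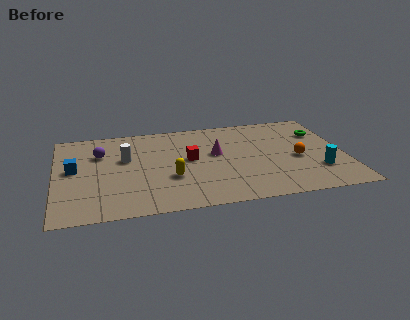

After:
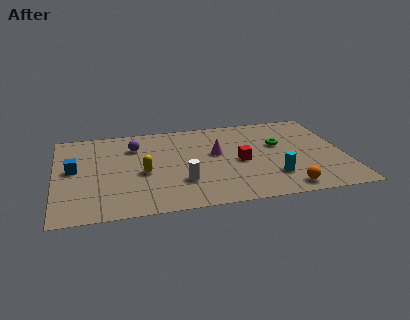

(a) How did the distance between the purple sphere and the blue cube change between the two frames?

+1.6

The distance was about 1.8 in the first image and 3.4 in the second, so they moved 1.6 units further apart.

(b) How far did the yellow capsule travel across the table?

1.5

The yellow capsule was near (5.5, 3.0) before and (4.2, 3.7) after, so it travelled √(1.3² + 0.7²) ≈ 1.5 units.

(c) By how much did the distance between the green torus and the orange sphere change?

+1.6

Before: roughly 2.6 units apart; after: 4.2. That's 1.6 units further apart.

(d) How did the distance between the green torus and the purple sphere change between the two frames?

-3.7

The distance was about 10.8 in the first image and 7.1 in the second, so they moved 3.7 units closer together.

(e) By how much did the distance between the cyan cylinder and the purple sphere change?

-3.3

They were about 11.0 units apart before and 7.7 after — 3.3 units closer together.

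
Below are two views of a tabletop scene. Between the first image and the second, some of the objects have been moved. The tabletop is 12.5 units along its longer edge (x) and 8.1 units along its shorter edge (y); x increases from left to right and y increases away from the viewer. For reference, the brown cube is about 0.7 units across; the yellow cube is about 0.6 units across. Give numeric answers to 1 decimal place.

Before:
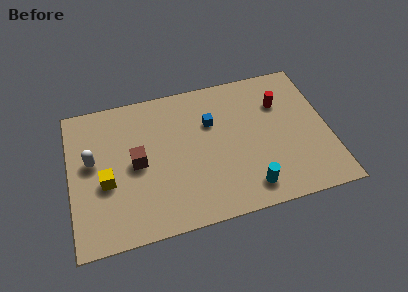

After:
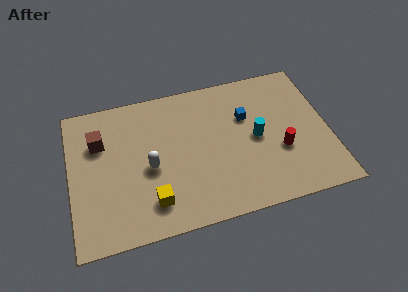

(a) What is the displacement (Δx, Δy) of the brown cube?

(-1.7, 1.6)

The brown cube started near (3.2, 4.0) and ended near (1.5, 5.6).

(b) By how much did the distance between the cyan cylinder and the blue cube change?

-3.0

Before: roughly 4.4 units apart; after: 1.4. That's 3.0 units closer together.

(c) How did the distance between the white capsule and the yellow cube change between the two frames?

+0.5

Before: roughly 1.4 units apart; after: 1.9. That's 0.5 units further apart.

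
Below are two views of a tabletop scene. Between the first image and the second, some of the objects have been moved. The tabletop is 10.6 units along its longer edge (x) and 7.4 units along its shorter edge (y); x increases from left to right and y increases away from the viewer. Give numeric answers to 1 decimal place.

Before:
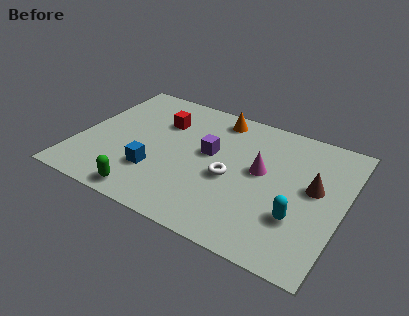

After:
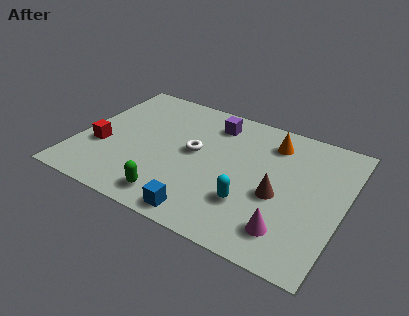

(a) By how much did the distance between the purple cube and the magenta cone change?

+3.7

The distance was about 2.1 in the first image and 5.8 in the second, so they moved 3.7 units further apart.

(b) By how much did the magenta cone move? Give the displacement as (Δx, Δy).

(1.4, -2.6)

The magenta cone was at about (7.3, 4.1) and moved to about (8.7, 1.5).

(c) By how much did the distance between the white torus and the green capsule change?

-0.9

The distance was about 3.8 in the first image and 2.9 in the second, so they moved 0.9 units closer together.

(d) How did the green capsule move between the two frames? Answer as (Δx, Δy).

(1.0, 0.3)

The green capsule started near (3.2, 0.8) and ended near (4.2, 1.1).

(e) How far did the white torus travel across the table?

1.8

From (6.2, 3.2) to (4.6, 4.0), the white torus covered √(1.6² + 0.8²) ≈ 1.8 units.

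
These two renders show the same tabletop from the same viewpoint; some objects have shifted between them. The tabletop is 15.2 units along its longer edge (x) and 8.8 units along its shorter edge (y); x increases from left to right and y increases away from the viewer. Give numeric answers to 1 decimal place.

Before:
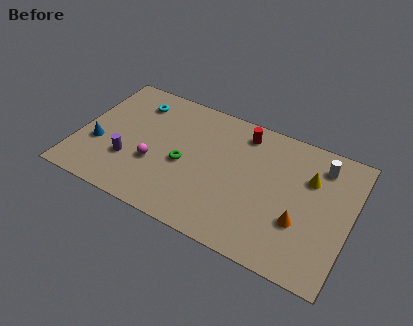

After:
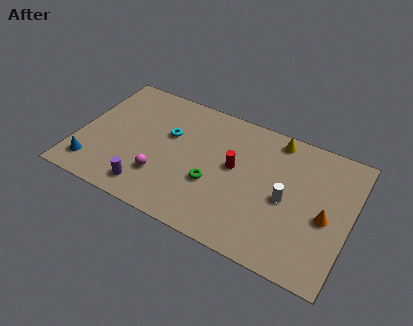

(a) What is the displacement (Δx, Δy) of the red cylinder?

(-0.2, -2.5)

The red cylinder started near (8.9, 7.4) and ended near (8.7, 4.9).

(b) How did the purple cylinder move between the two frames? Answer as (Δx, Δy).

(1.3, -1.4)

The purple cylinder started near (3.0, 2.8) and ended near (4.3, 1.4).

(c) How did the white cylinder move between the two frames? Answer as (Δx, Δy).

(-1.6, -3.0)

From the two frames, the white cylinder sits at roughly (13.3, 7.1) before and (11.7, 4.1) after.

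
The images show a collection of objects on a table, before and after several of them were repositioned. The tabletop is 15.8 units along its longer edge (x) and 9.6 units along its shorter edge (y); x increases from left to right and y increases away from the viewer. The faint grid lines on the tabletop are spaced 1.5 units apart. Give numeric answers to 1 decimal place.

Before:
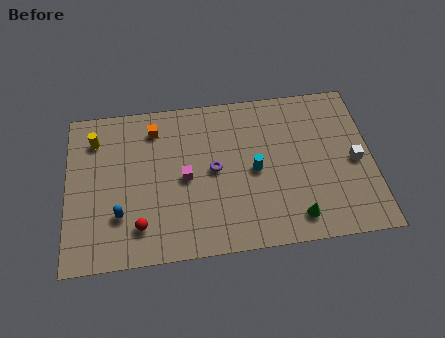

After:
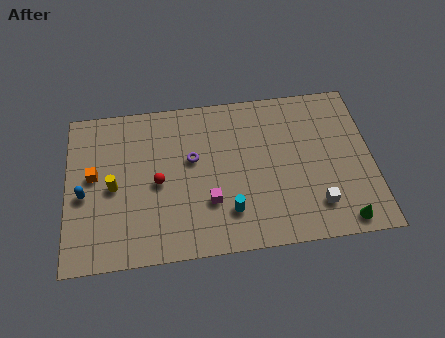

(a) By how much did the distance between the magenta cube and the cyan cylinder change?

-2.4

They were about 3.6 units apart before and 1.2 after — 2.4 units closer together.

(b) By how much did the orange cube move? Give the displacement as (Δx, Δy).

(-3.2, -2.5)

The orange cube was at about (4.6, 7.8) and moved to about (1.4, 5.3).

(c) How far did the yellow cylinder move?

3.1

From (1.5, 7.5) to (2.4, 4.5), the yellow cylinder covered √(0.9² + 3.0²) ≈ 3.1 units.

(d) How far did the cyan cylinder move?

2.7

The cyan cylinder moved from about (9.7, 4.6) to (8.3, 2.3), a distance of √(1.4² + 2.3²) ≈ 2.7.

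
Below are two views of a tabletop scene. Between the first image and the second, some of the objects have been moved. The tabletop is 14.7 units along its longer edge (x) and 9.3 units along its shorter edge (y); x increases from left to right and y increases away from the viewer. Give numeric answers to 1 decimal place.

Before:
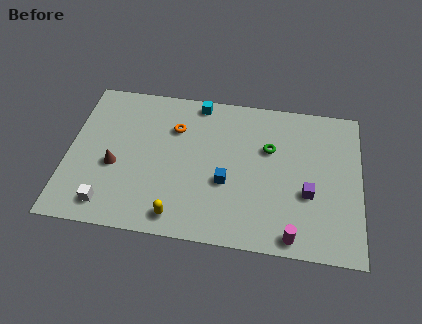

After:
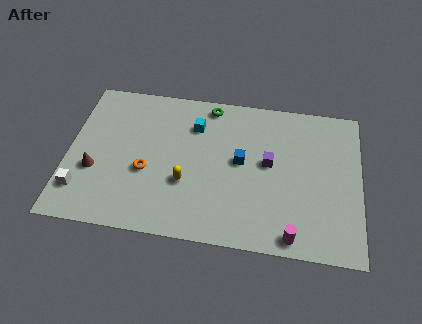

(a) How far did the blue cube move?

1.6

The blue cube was near (8.0, 3.6) before and (8.7, 5.0) after, so it travelled √(0.7² + 1.4²) ≈ 1.6 units.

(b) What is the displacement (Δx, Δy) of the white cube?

(-1.4, 0.7)

The white cube started near (2.2, 1.4) and ended near (0.8, 2.1).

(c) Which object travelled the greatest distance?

the green torus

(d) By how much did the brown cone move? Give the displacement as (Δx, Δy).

(-1.0, -0.4)

The brown cone started near (2.4, 3.8) and ended near (1.4, 3.4).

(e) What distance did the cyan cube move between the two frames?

1.5

The cyan cube moved from about (6.4, 8.4) to (6.3, 6.9), a distance of √(0.1² + 1.5²) ≈ 1.5.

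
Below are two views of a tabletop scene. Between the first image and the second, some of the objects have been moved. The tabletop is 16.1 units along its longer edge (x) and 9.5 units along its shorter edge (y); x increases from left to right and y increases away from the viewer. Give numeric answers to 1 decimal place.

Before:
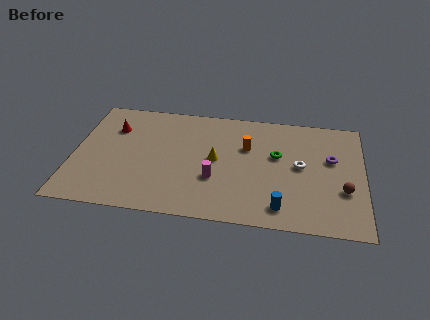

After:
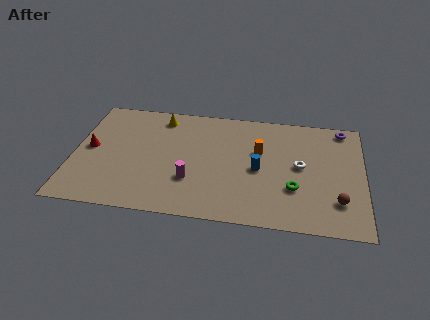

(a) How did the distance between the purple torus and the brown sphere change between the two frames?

+3.5

The distance was about 2.6 in the first image and 6.1 in the second, so they moved 3.5 units further apart.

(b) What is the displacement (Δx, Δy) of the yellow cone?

(-3.2, 3.2)

The yellow cone started near (7.9, 4.9) and ended near (4.7, 8.1).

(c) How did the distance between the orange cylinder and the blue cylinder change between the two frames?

-3.6

They were about 5.1 units apart before and 1.5 after — 3.6 units closer together.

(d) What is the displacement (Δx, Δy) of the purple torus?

(0.6, 2.7)

From the two frames, the purple torus sits at roughly (14.3, 5.8) before and (14.9, 8.5) after.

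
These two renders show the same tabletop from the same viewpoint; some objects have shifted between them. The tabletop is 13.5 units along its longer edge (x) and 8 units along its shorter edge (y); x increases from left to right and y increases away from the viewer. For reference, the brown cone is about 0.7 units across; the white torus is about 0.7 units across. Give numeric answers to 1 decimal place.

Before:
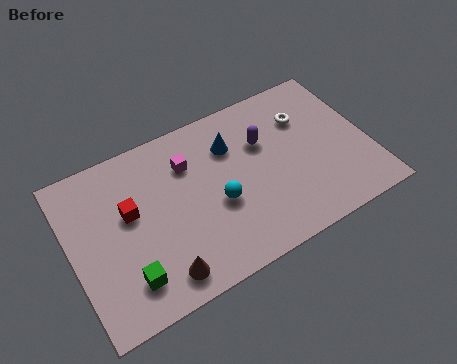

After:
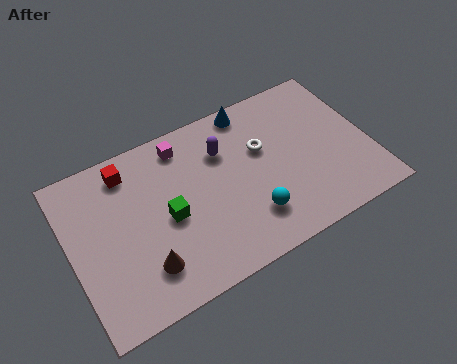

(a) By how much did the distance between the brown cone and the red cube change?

+1.2

Before: roughly 3.6 units apart; after: 4.8. That's 1.2 units further apart.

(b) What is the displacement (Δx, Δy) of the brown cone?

(-0.6, 0.7)

From the two frames, the brown cone sits at roughly (3.6, 1.2) before and (3.0, 1.9) after.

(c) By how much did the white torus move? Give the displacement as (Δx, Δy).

(-2.1, -0.7)

The white torus started near (10.9, 5.7) and ended near (8.8, 5.0).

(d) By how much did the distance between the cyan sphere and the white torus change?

-1.8

Before: roughly 5.0 units apart; after: 3.2. That's 1.8 units closer together.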